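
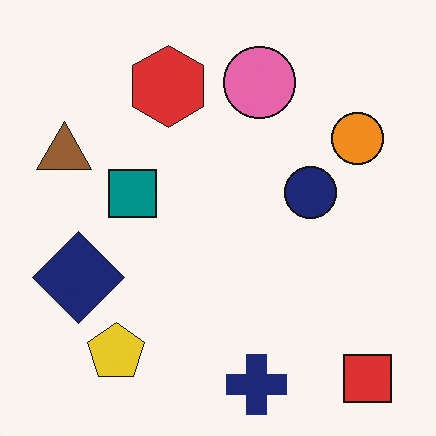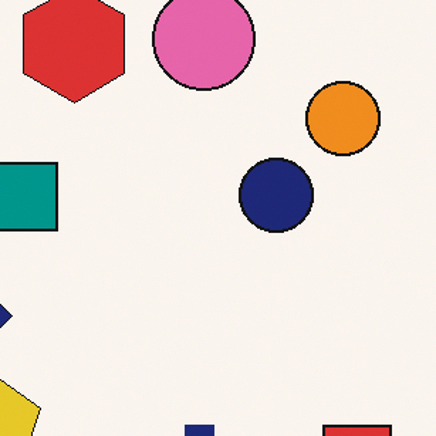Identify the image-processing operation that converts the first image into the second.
It was cropped to a modestly smaller region and rescaled.

The visible shapes are larger and the field of view is narrower; shapes near the original edges may be partly or wholly outside the frame — a crop-and-rescale.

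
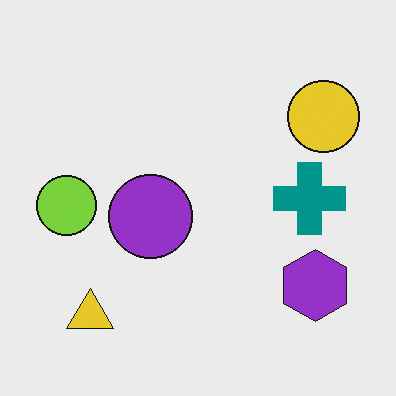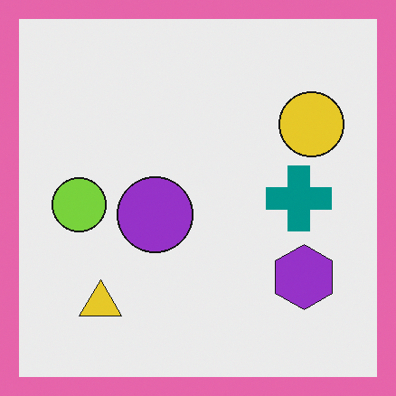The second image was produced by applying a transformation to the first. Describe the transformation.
Framed with a pink border.

A solid pink frame runs around the edge of the second image, with the content slightly shrunk inside it.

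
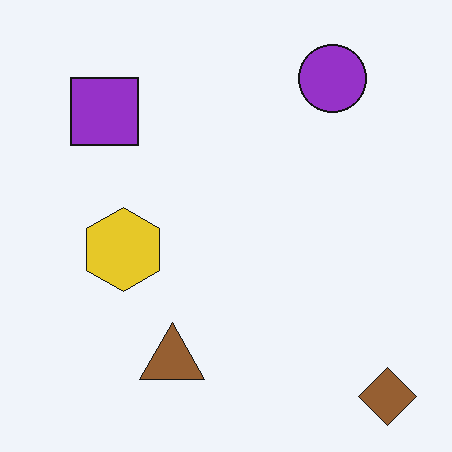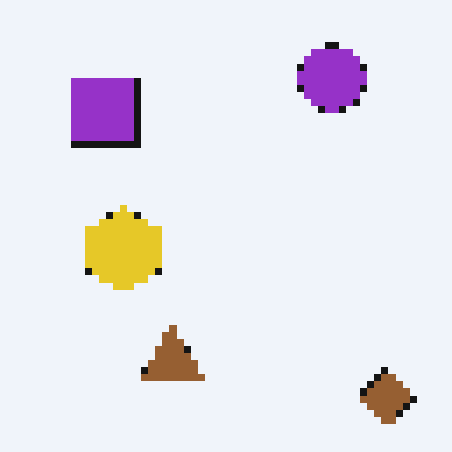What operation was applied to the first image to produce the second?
This is the original image moderately pixelated.

Shapes are reduced to large square blocks; fine edges and outlines are lost — a downscale-then-upscale (mosaic) effect.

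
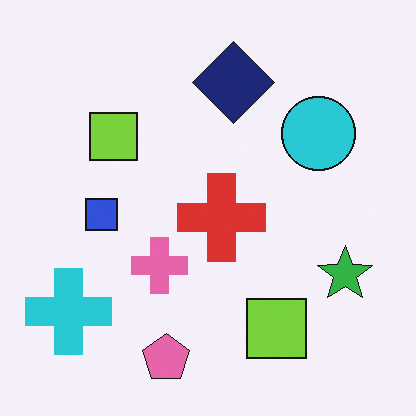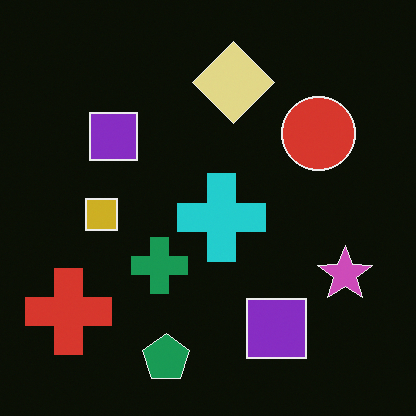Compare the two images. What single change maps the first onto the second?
The second image is the first color-inverted (negative).

The light background has become dark and every shape's color is its complement — a photographic negative.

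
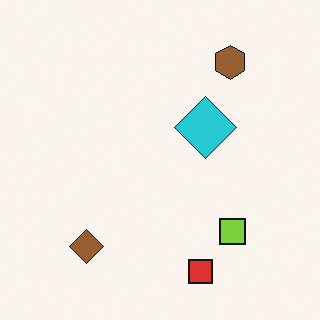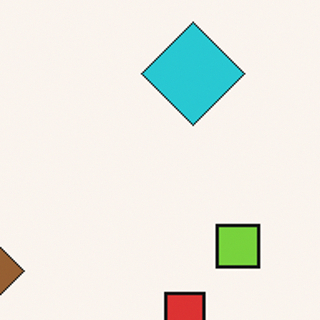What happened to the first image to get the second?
The second image is the first cropped tightly and scaled back up.

The visible shapes are larger and the field of view is narrower; shapes near the original edges may be partly or wholly outside the frame — a crop-and-rescale.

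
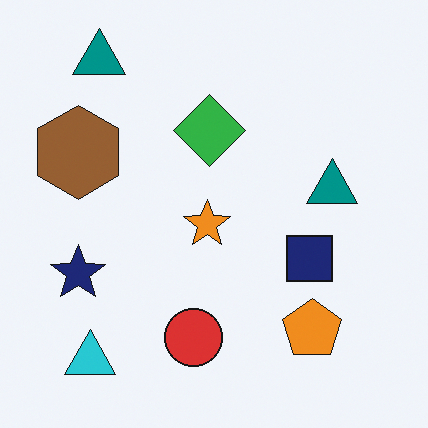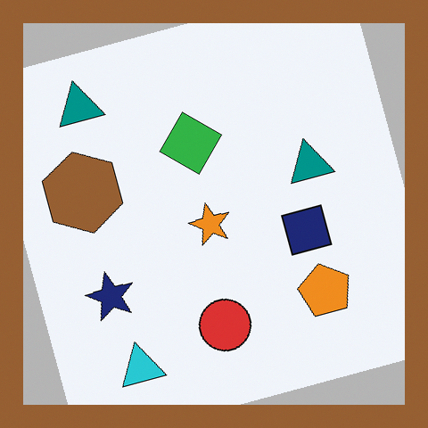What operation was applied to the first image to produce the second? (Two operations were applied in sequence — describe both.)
The image was rotated counter-clockwise by a clearly visible amount, then framed with a brown border.

Every shape is tilted by the same angle and the image corners show triangular fill wedges — a whole-image rotation by a non-right angle. A solid brown frame runs around the edge of the second image, with the content slightly shrunk inside it.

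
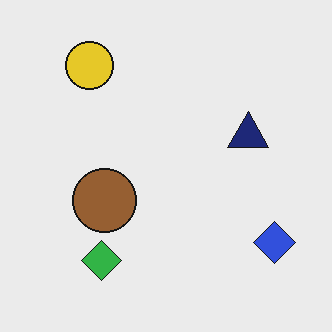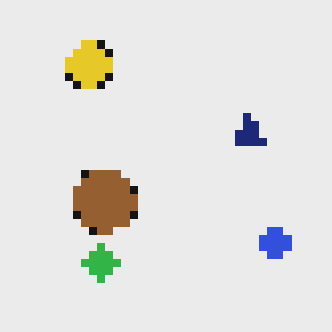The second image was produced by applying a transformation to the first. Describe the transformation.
The image was moderately pixelated.

Shapes are reduced to large square blocks; fine edges and outlines are lost — a downscale-then-upscale (mosaic) effect.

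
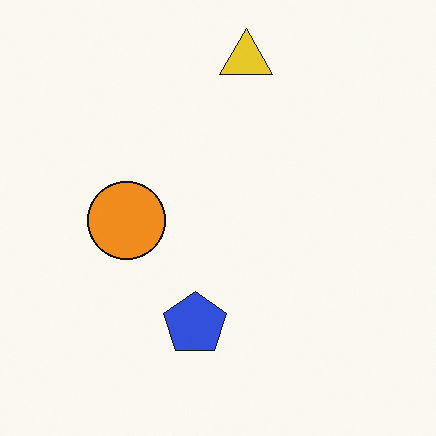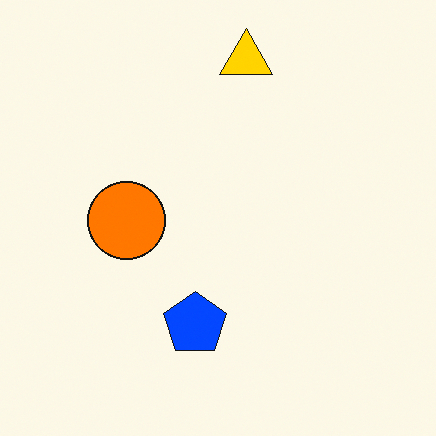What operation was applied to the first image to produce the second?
The image was heavily oversaturated.

All colors are more vivid — a global saturation change.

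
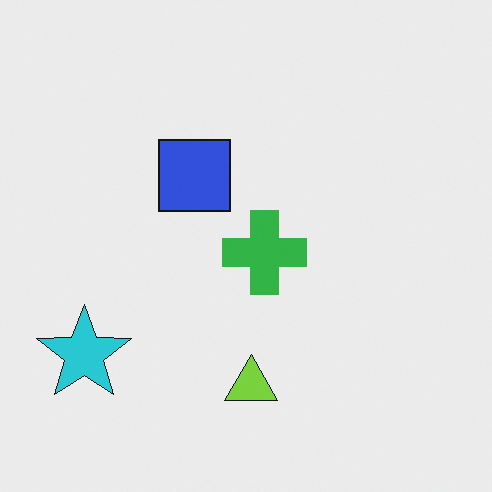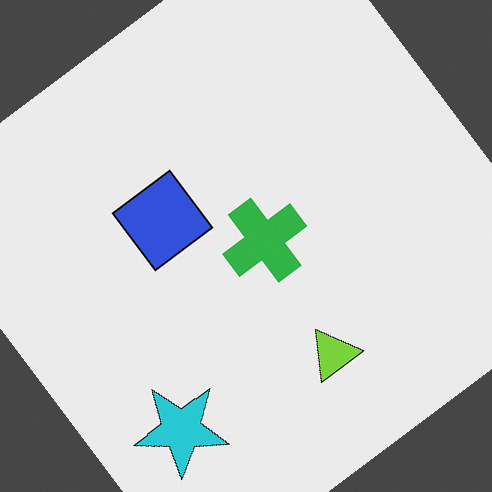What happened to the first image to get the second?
The second image is the first rotated counter-clockwise by a large amount — several tens of degrees.

Every shape is tilted by the same angle and the image corners show triangular fill wedges — a whole-image rotation by a non-right angle.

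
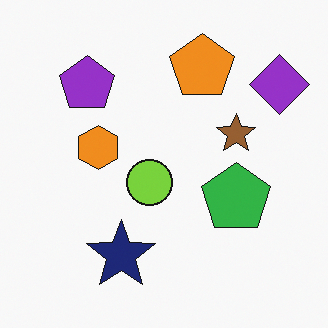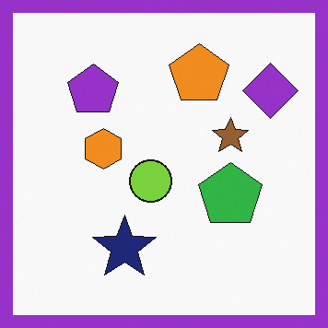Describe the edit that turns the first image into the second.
Framed with a purple border.

A solid purple frame runs around the edge of the second image, with the content slightly shrunk inside it.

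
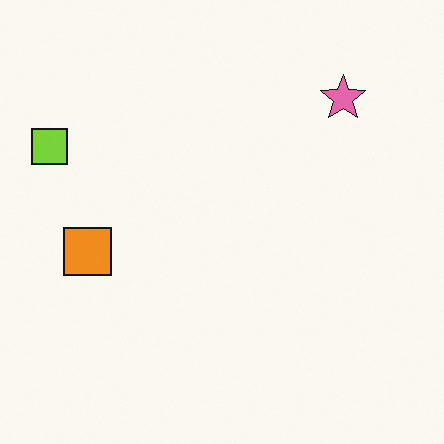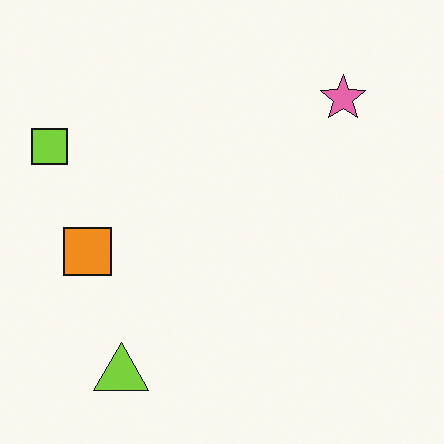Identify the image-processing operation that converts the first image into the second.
It was overlaid with an additional lime triangle.

A lime triangle appears in the second image that is absent from the first.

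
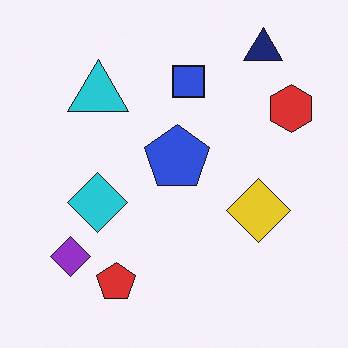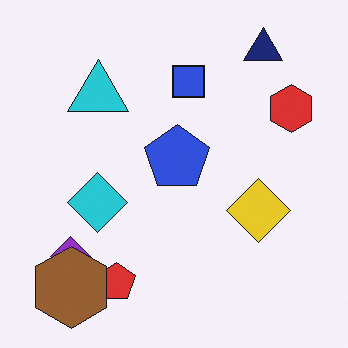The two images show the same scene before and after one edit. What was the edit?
It was overlaid with an additional brown hexagon.

A brown hexagon appears in the second image that is absent from the first.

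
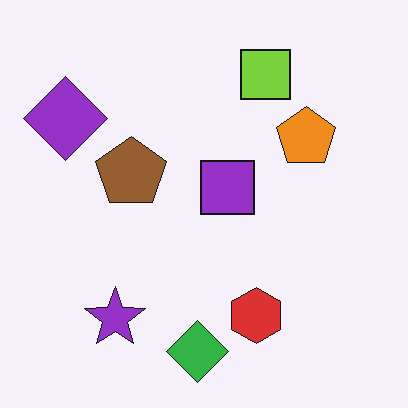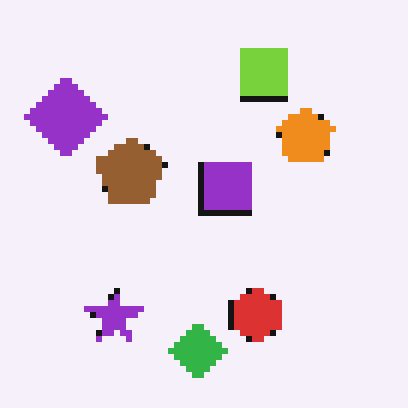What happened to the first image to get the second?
It was pixelated into visible square blocks.

Shapes are reduced to large square blocks; fine edges and outlines are lost — a downscale-then-upscale (mosaic) effect.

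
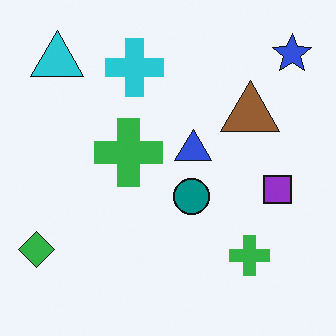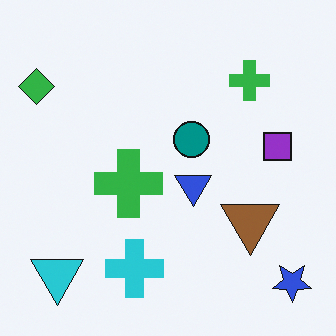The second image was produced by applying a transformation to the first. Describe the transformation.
This is the original image flipped vertically (top ↔ bottom).

The blue star is in the top-right of the first image and the bottom-right of the second — shapes on opposite sides of the horizontal midline have swapped in a mirror flip.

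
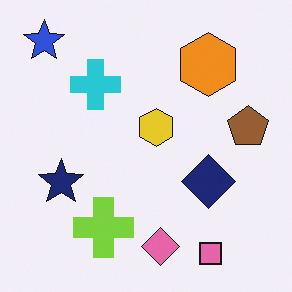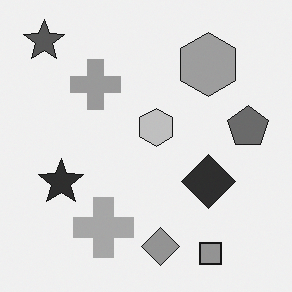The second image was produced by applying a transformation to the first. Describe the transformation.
It was converted to grayscale.

All color is removed — every shape is now a shade of grey.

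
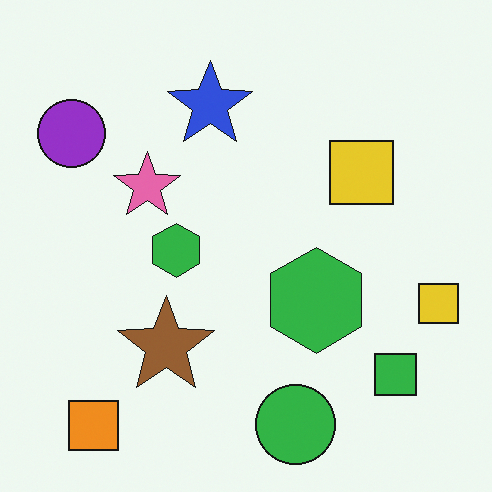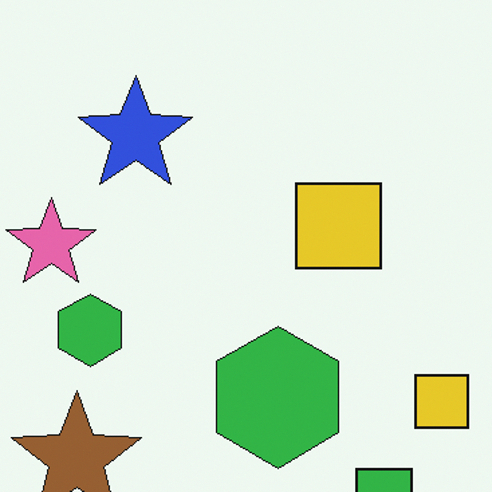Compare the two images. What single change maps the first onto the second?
It was cropped slightly and scaled back up.

The visible shapes are larger and the field of view is narrower; shapes near the original edges may be partly or wholly outside the frame — a crop-and-rescale.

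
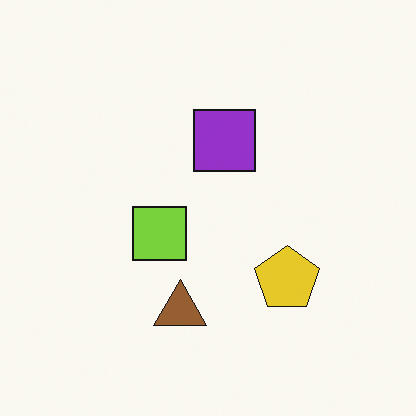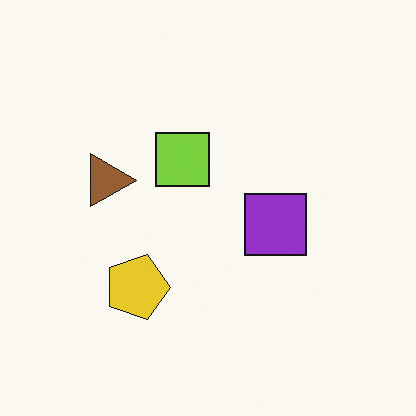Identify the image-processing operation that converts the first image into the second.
It was rotated 90° clockwise.

The yellow pentagon sits in the bottom-right of the first image and the bottom-left of the second — consistent with a whole-image 90° clockwise rotation.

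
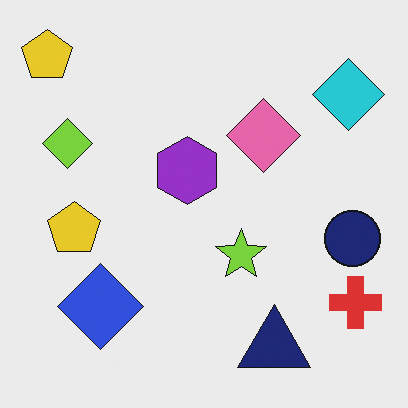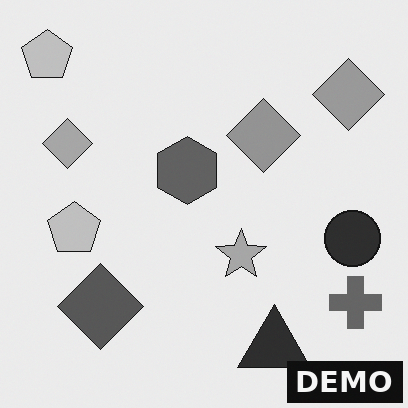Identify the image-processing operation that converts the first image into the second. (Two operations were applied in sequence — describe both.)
The transformation is: converted to grayscale, then watermarked with the text "DEMO" in the lower-right corner.

All color is removed — every shape is now a shade of grey. A dark label reading "DEMO" appears in the lower-right corner.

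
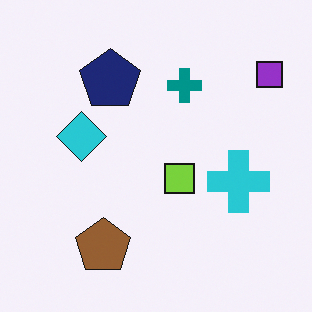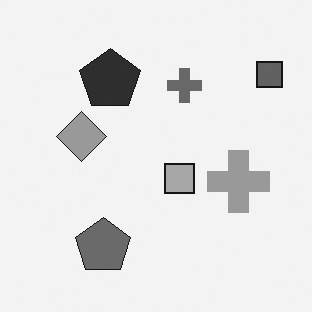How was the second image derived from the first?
Converted to grayscale.

All color is removed — every shape is now a shade of grey.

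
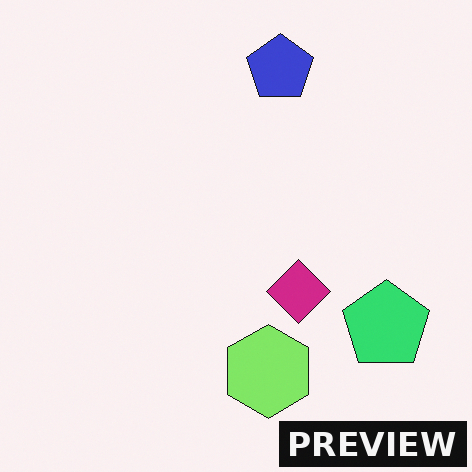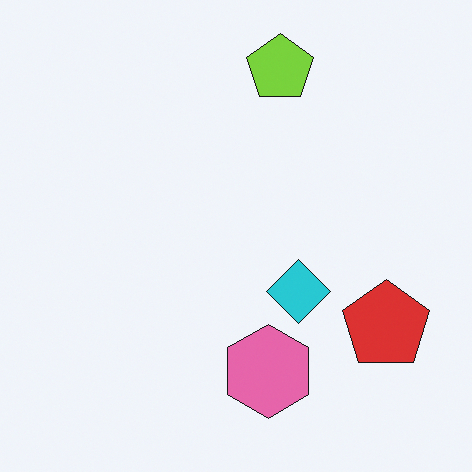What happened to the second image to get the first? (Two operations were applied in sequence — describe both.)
The first image is the second hue-shifted by a moderate amount, then watermarked with the text "PREVIEW" in the lower-right corner.

Every shape's color has rotated by the same amount around the hue wheel — a uniform hue shift. A dark label reading "PREVIEW" appears in the lower-right corner.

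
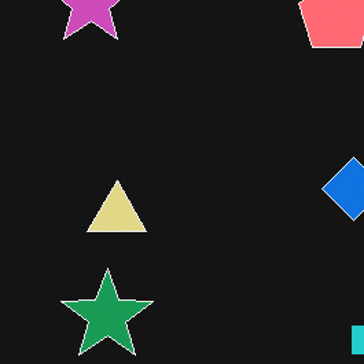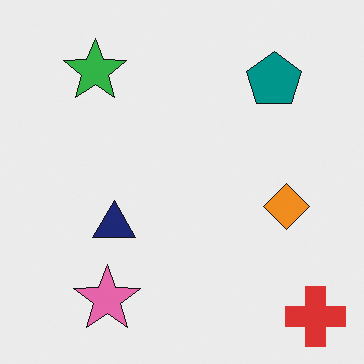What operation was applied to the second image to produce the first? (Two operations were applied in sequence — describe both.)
It was cropped to a modestly smaller region and rescaled, then color-inverted (negative).

The visible shapes are larger and the field of view is narrower; shapes near the original edges may be partly or wholly outside the frame — a crop-and-rescale. The light background has become dark and every shape's color is its complement — a photographic negative.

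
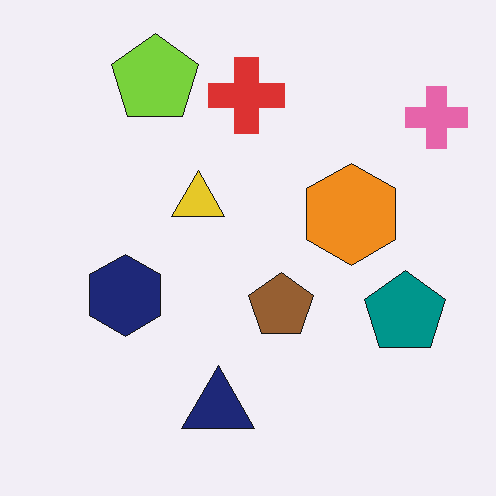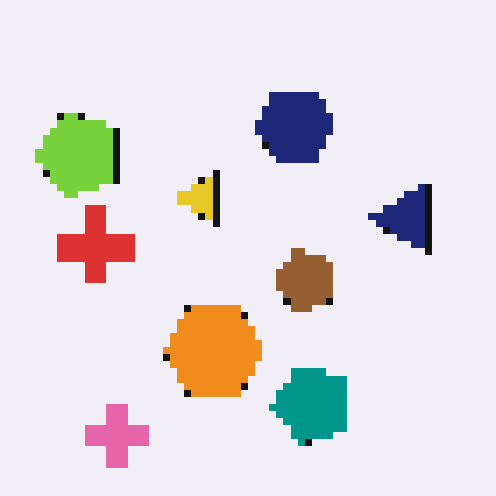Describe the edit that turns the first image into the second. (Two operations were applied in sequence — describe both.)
Pixelated into visible square blocks, then transposed (reflected across the top-left ↔ bottom-right diagonal).

Shapes are reduced to large square blocks; fine edges and outlines are lost — a downscale-then-upscale (mosaic) effect. Shapes have swapped their row and column positions — what was in the top-right is now in the bottom-left — a diagonal reflection.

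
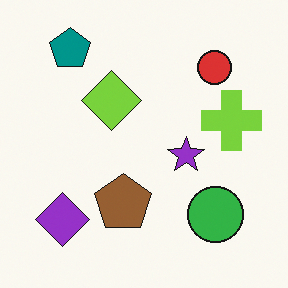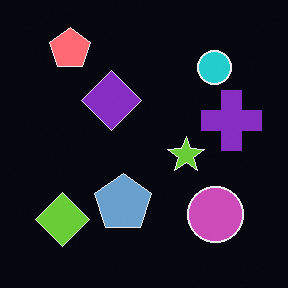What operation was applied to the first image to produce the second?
Color-inverted (negative).

The light background has become dark and every shape's color is its complement — a photographic negative.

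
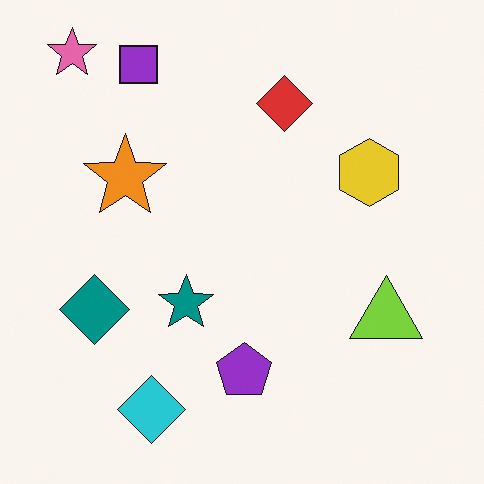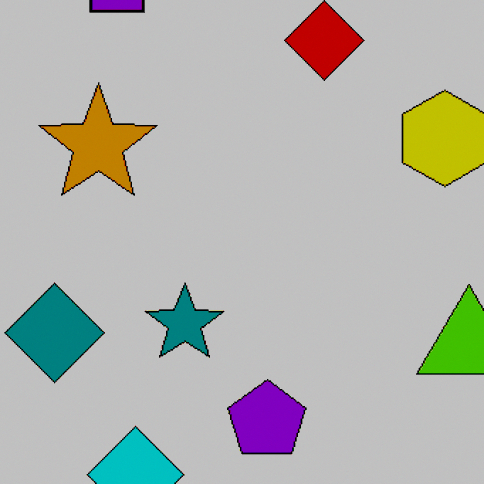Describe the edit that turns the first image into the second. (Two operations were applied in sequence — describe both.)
The image was cropped slightly and scaled back up, then heavily posterized to just a handful of flat colors.

The visible shapes are larger and the field of view is narrower; shapes near the original edges may be partly or wholly outside the frame — a crop-and-rescale. Each flat color has snapped to a coarser quantized level — most visibly, the near-white background has dropped to a flat grey.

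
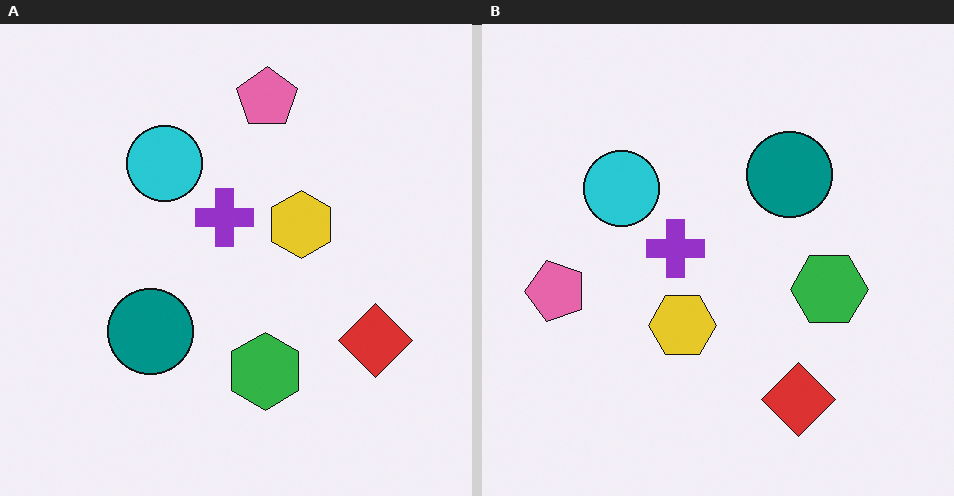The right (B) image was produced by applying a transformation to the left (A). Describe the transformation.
This is the original image transposed (reflected across the top-left ↔ bottom-right diagonal).

Shapes have swapped their row and column positions — what was in the top-right is now in the bottom-left — a diagonal reflection.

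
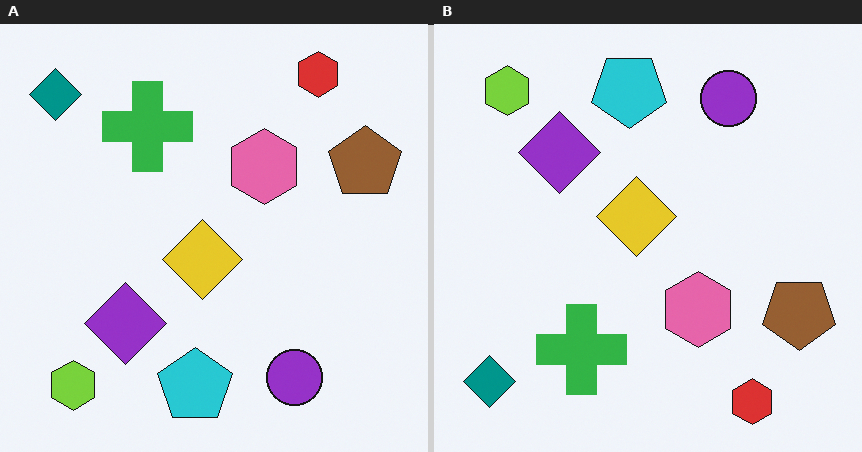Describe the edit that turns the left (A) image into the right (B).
This is the original image flipped vertically (top ↔ bottom).

The red hexagon is in the top-right of the left (A) image and the bottom-right of the right (B) — shapes on opposite sides of the horizontal midline have swapped in a mirror flip.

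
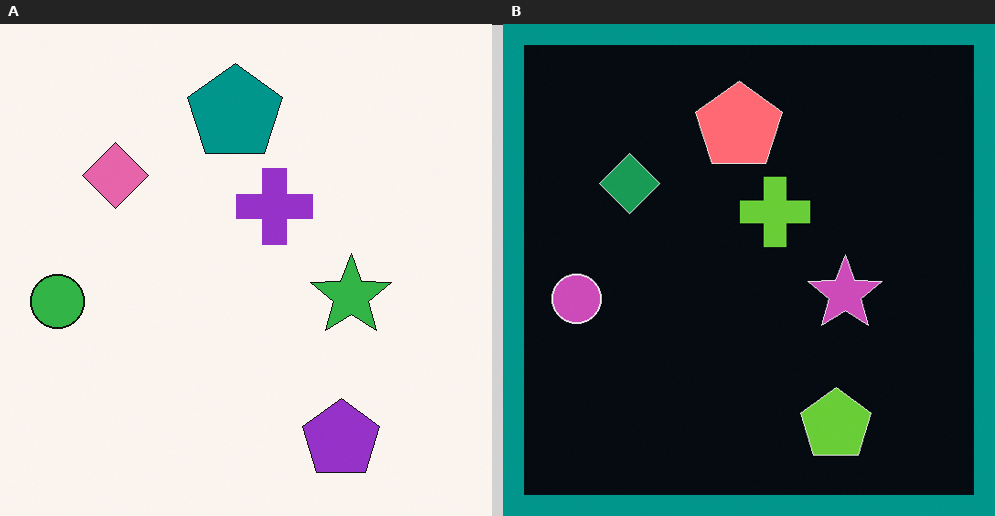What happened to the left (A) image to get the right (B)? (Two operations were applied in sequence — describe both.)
This is the original image color-inverted (negative), then framed with a teal border.

The light background has become dark and every shape's color is its complement — a photographic negative. A solid teal frame runs around the edge of the right (B) image, with the content slightly shrunk inside it.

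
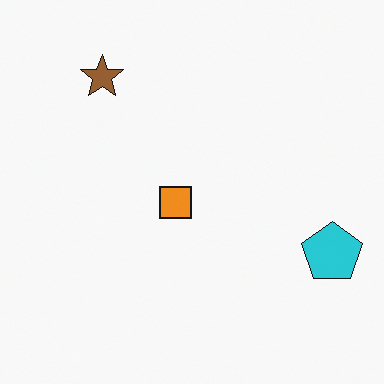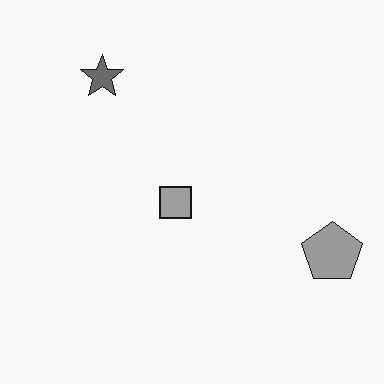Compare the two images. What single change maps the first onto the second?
This is the original image converted to grayscale.

All color is removed — every shape is now a shade of grey.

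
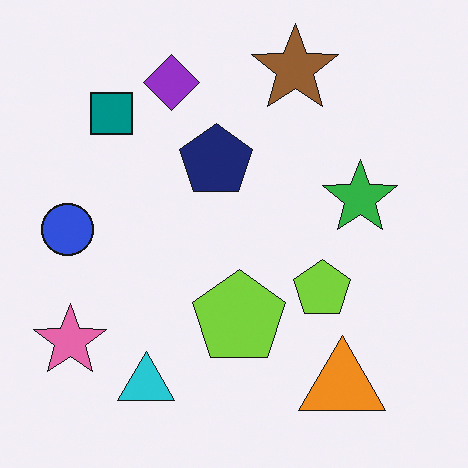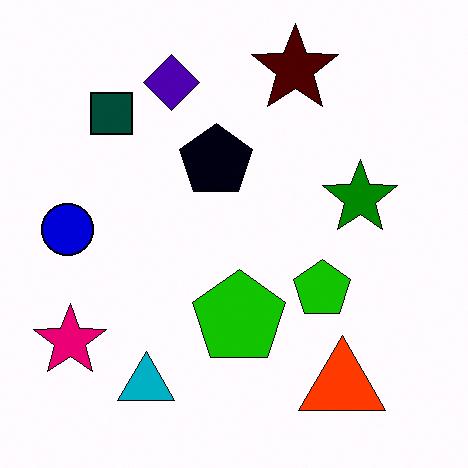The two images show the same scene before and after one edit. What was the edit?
It was boosted in contrast.

Tones are pushed away from mid-grey across the whole image — a global contrast change.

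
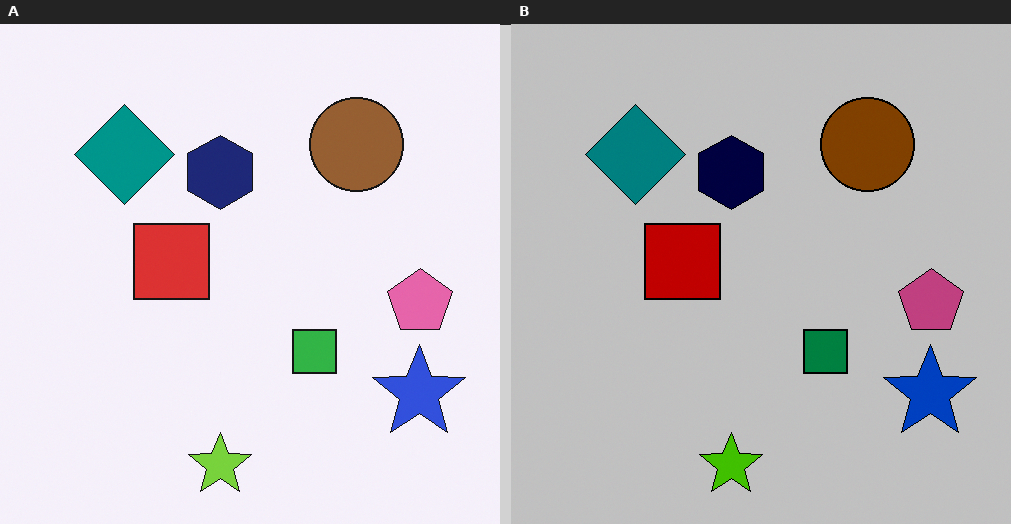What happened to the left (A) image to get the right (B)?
The right (B) image is the left (A) heavily posterized to just a handful of flat colors.

Each flat color has snapped to a coarser quantized level — most visibly, the near-white background has dropped to a flat grey.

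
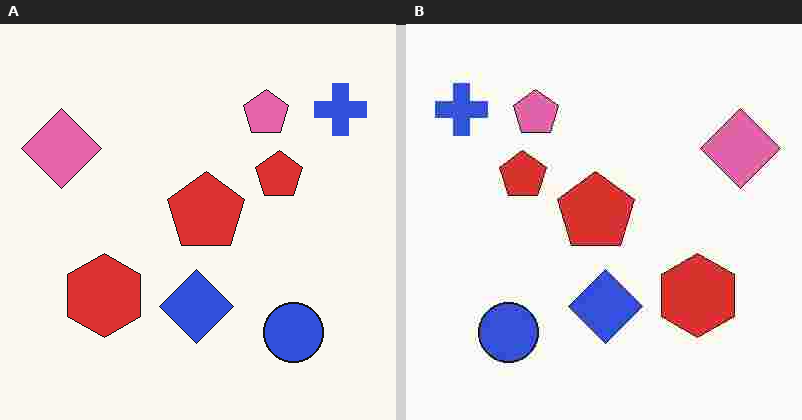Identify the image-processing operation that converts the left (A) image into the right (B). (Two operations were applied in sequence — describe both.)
The right (B) image is the left (A) heavily JPEG-compressed with obvious blocking artifacts, then flipped horizontally (left ↔ right).

Blocky 8×8 compression artifacts appear around shape edges and the flat background shows ringing — characteristic JPEG degradation. The blue cross is in the top-right of the left (A) image and the top-left of the right (B) — shapes on opposite sides of the vertical midline have swapped in a mirror flip.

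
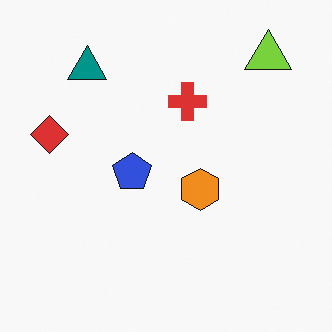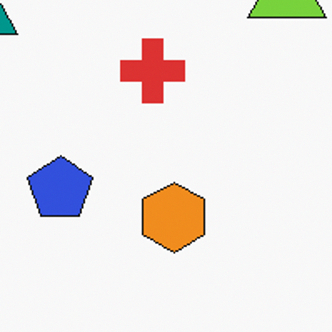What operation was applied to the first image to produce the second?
The image was cropped tightly and scaled back up.

The visible shapes are larger and the field of view is narrower; shapes near the original edges may be partly or wholly outside the frame — a crop-and-rescale.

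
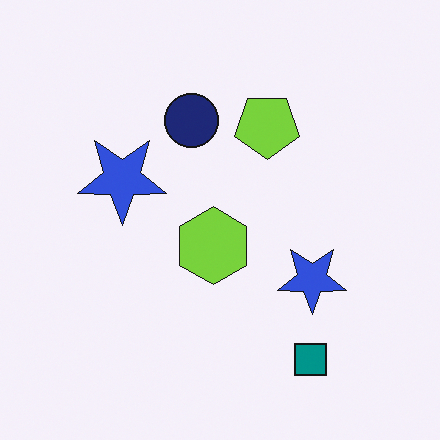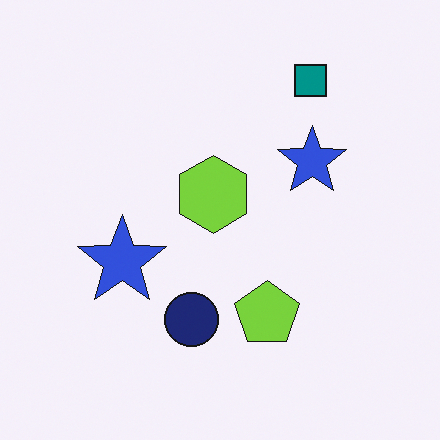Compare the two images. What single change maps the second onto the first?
It was flipped vertically (top ↔ bottom).

The teal square is in the top-right of the second image and the bottom-right of the first — shapes on opposite sides of the horizontal midline have swapped in a mirror flip.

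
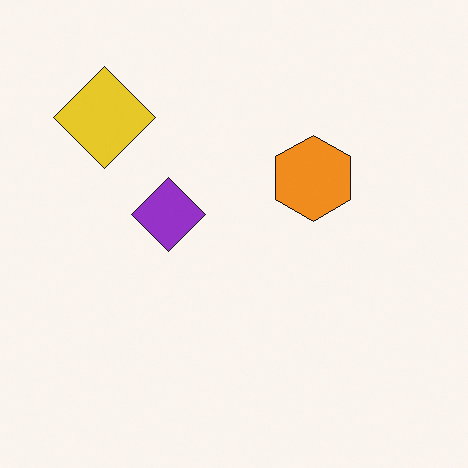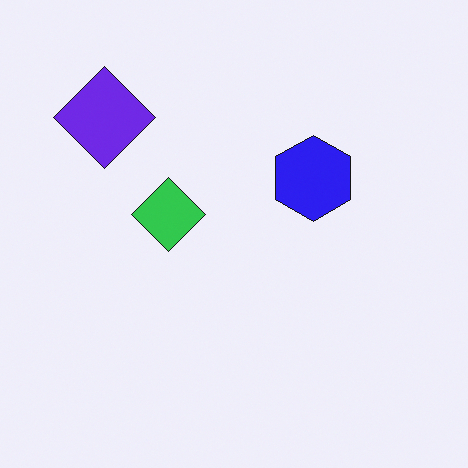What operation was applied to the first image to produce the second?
The transformation is: hue-shifted by a large amount.

Every shape's color has rotated by the same amount around the hue wheel — a uniform hue shift.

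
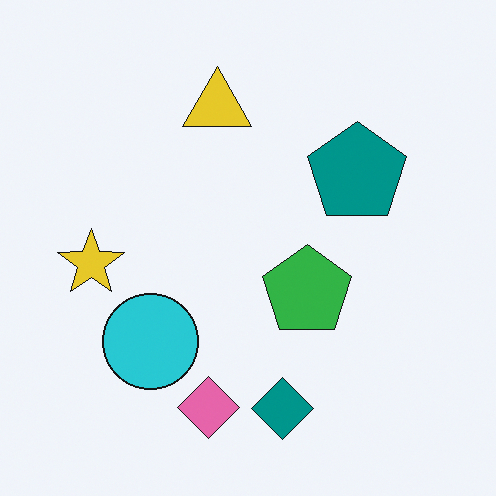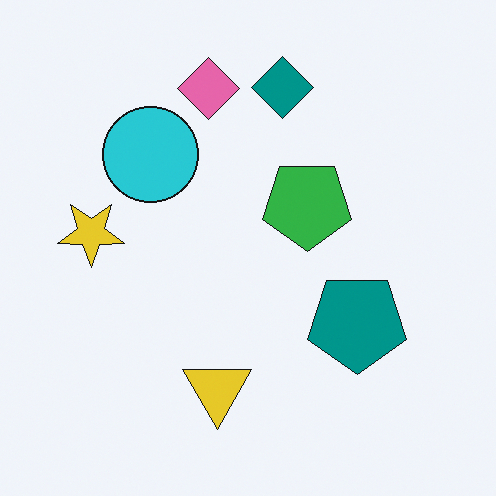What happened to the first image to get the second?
It was flipped vertically (top ↔ bottom).

The teal diamond is in the bottom of the first image and the top of the second — shapes on opposite sides of the horizontal midline have swapped in a mirror flip.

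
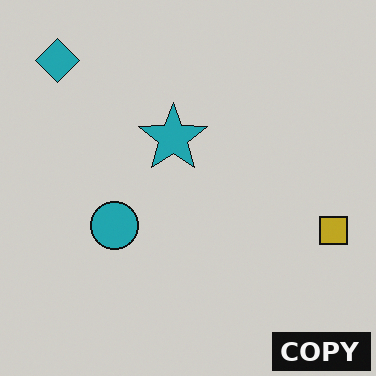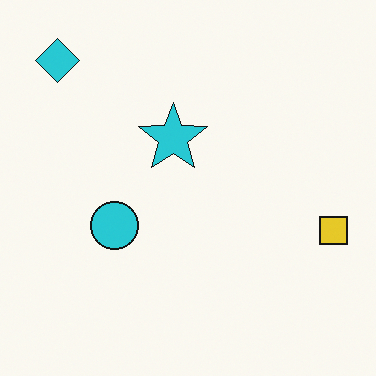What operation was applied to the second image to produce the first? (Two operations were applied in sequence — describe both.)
Slightly darkened, then watermarked with the text "COPY" in the lower-right corner.

Every pixel — background and shapes alike — is uniformly darkened. A dark label reading "COPY" appears in the lower-right corner.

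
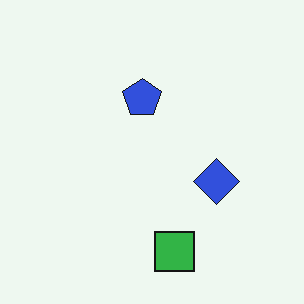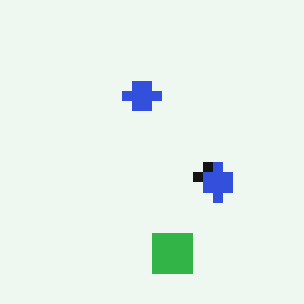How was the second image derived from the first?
Heavily pixelated into large blocks.

Shapes are reduced to large square blocks; fine edges and outlines are lost — a downscale-then-upscale (mosaic) effect.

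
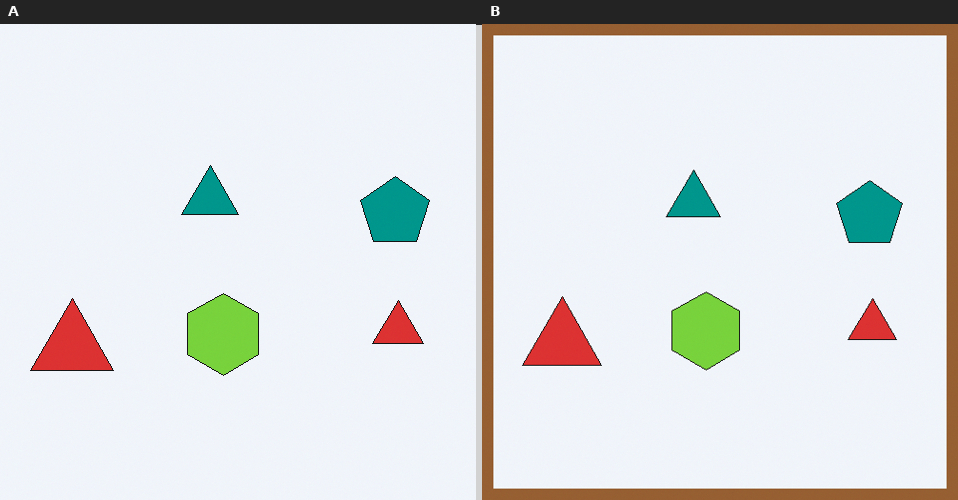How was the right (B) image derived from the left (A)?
The image was framed with a brown border.

A solid brown frame runs around the edge of the right (B) image, with the content slightly shrunk inside it.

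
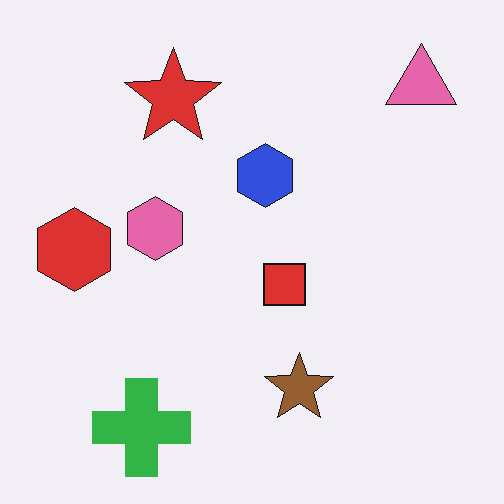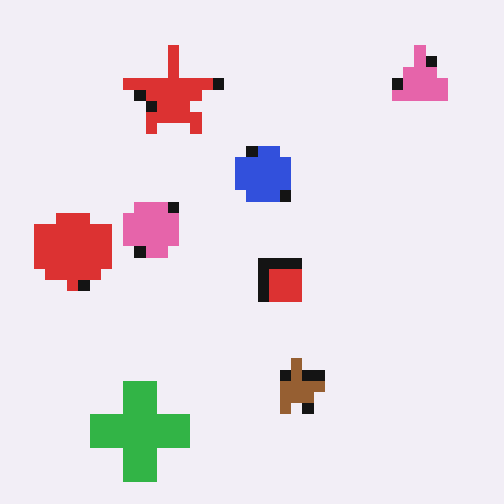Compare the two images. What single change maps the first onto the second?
The second image is the first heavily pixelated into large blocks.

Shapes are reduced to large square blocks; fine edges and outlines are lost — a downscale-then-upscale (mosaic) effect.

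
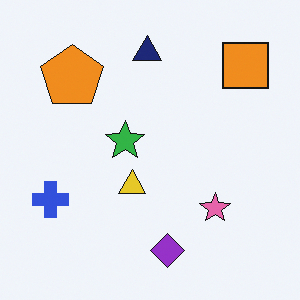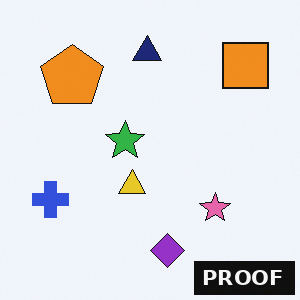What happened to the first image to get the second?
Watermarked with the text "PROOF" in the lower-right corner.

A dark label reading "PROOF" appears in the lower-right corner.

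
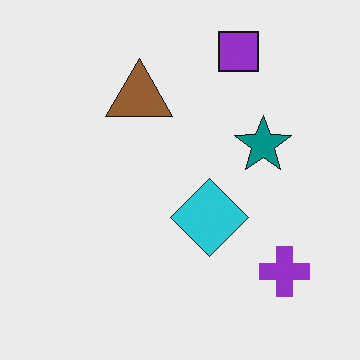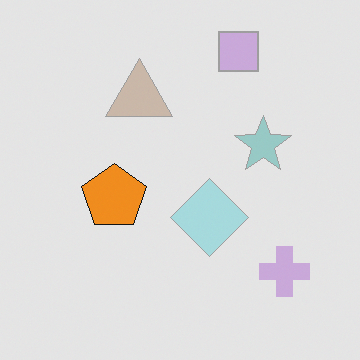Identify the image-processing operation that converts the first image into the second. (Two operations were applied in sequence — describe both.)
Given much lower contrast, then overlaid with an additional orange pentagon.

Tones are pushed toward mid-grey across the whole image — a global contrast change. An orange pentagon appears in the second image that is absent from the first.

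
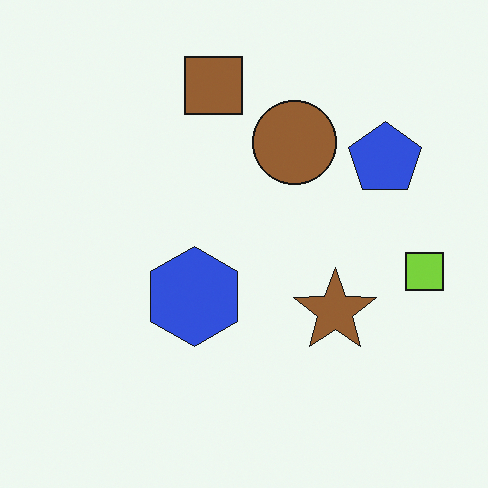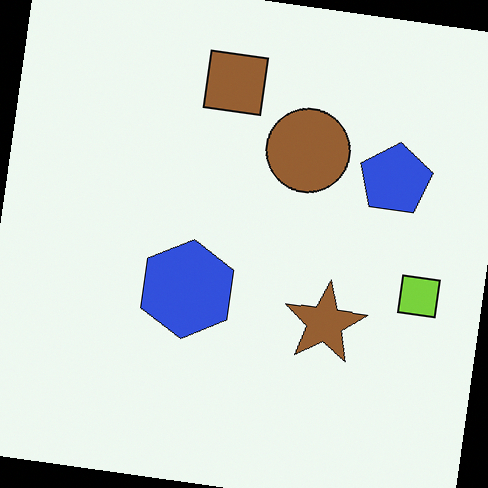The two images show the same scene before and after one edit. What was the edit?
The image was rotated clockwise by a few degrees.

Every shape is tilted by the same angle and the image corners show triangular fill wedges — a whole-image rotation by a non-right angle.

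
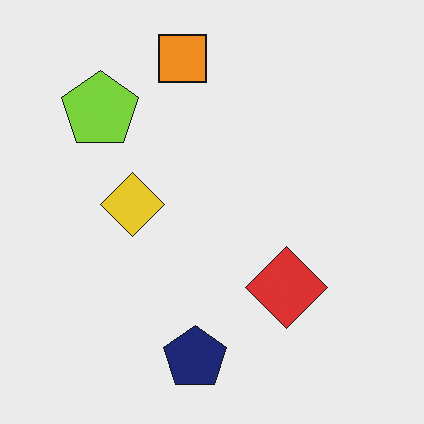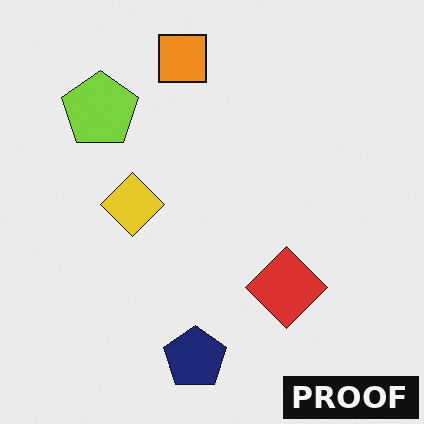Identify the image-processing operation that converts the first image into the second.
The transformation is: watermarked with the text "PROOF" in the lower-right corner.

A dark label reading "PROOF" appears in the lower-right corner.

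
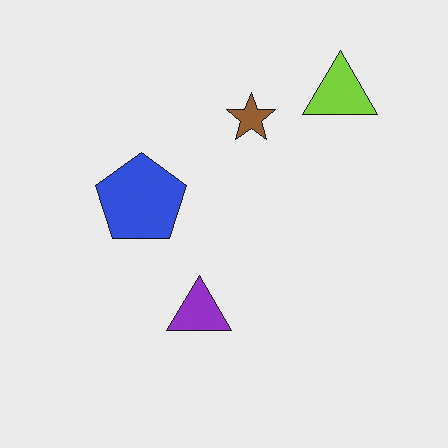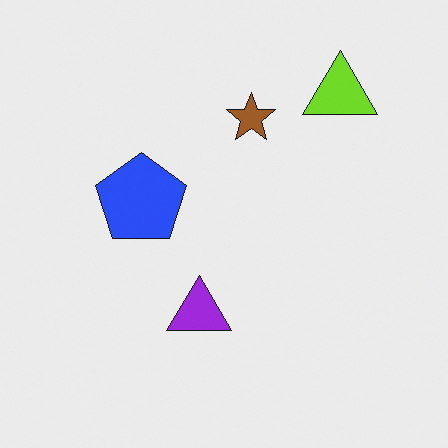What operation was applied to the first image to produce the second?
The transformation is: slightly oversaturated.

All colors are more vivid — a global saturation change.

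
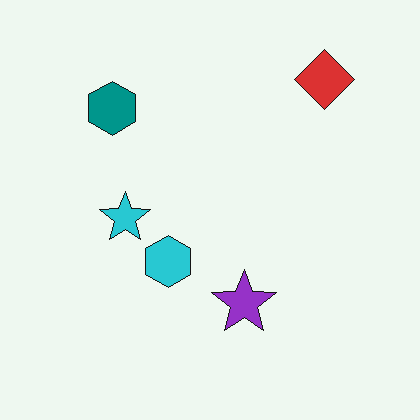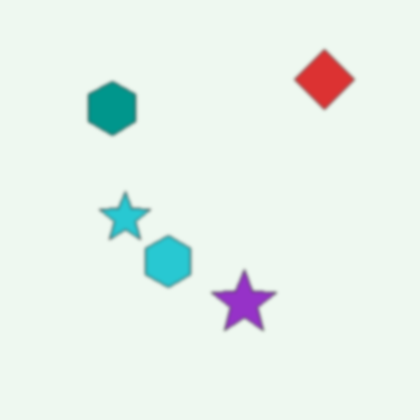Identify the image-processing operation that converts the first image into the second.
It was given a subtle gaussian blur.

Shape edges and outlines are uniformly softened across the whole image.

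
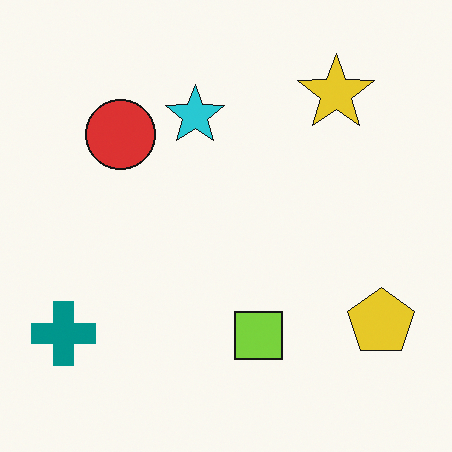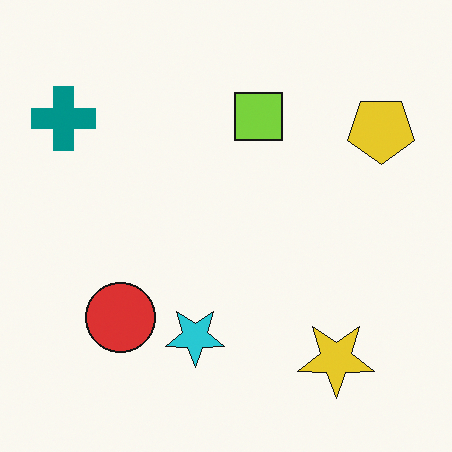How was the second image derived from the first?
It was flipped vertically (top ↔ bottom).

The yellow star is in the top-right of the first image and the bottom-right of the second — shapes on opposite sides of the horizontal midline have swapped in a mirror flip.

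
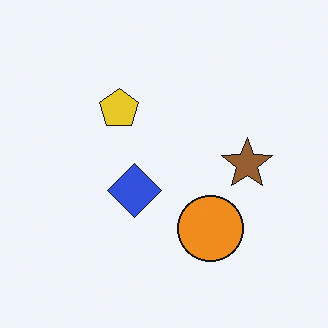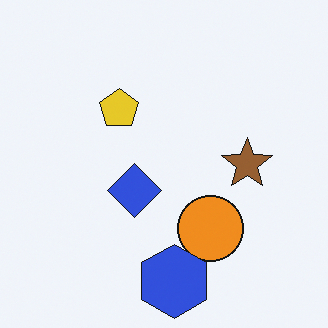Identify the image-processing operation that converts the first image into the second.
This is the original image overlaid with an additional blue hexagon.

A blue hexagon appears in the second image that is absent from the first.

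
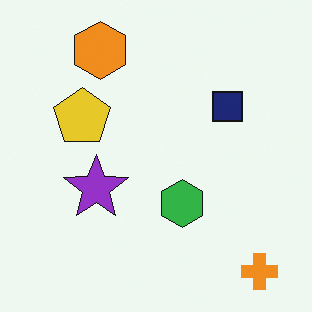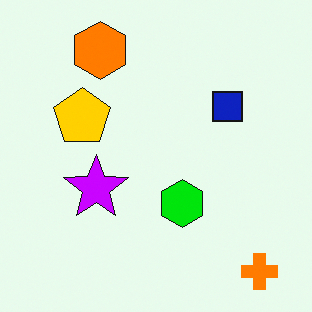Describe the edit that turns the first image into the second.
The second image is the first made much more vivid (saturation change).

All colors are more vivid — a global saturation change.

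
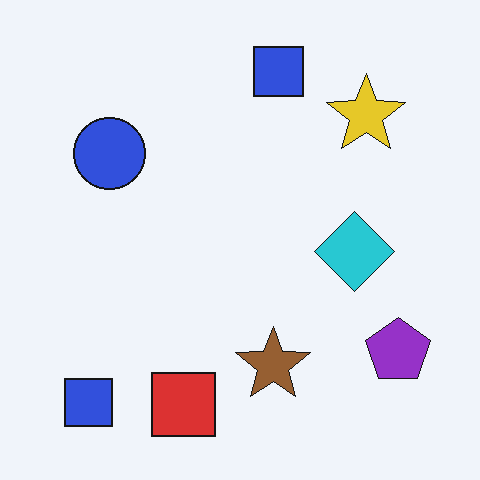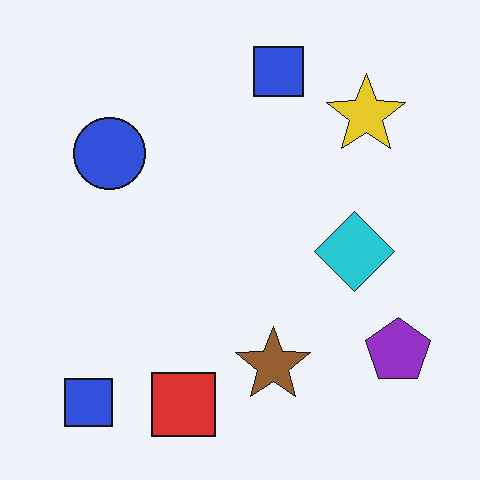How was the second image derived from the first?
JPEG-compressed with visible artifacts.

Blocky 8×8 compression artifacts appear around shape edges and the flat background shows ringing — characteristic JPEG degradation.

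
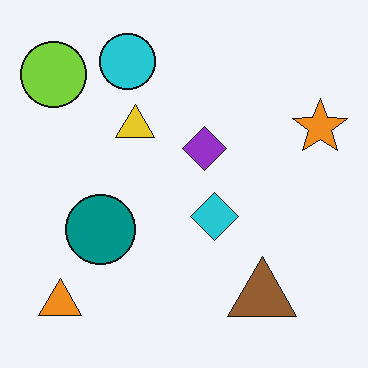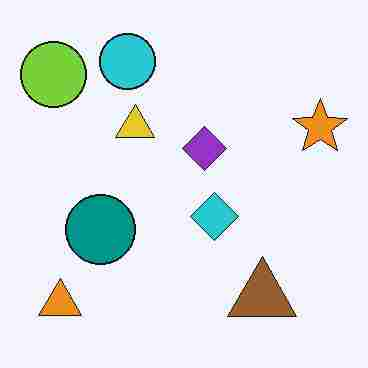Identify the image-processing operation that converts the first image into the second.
The transformation is: degraded with heavy JPEG compression.

Blocky 8×8 compression artifacts appear around shape edges and the flat background shows ringing — characteristic JPEG degradation.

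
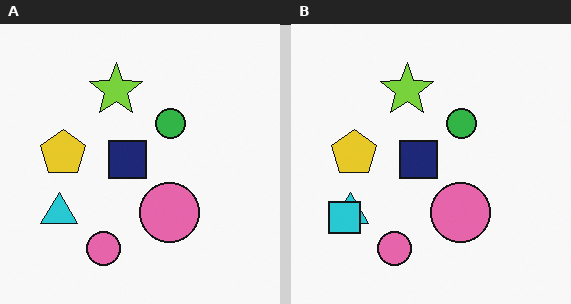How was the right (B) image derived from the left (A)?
Overlaid with an additional cyan square.

A cyan square appears in the right (B) image that is absent from the left (A).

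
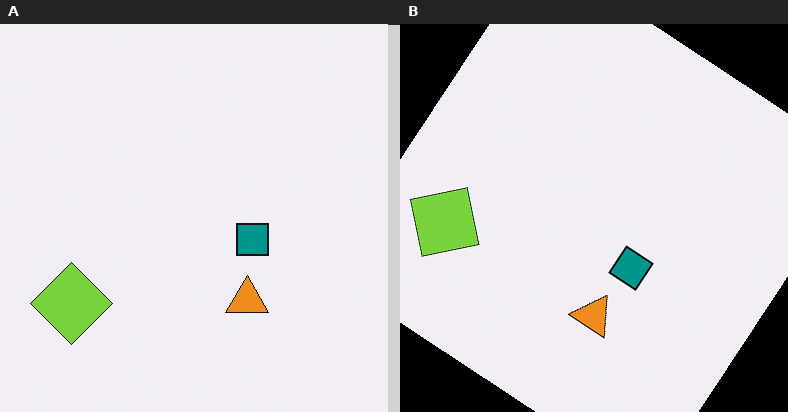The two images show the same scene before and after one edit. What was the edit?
The right (B) image is the left (A) rotated clockwise by a large amount — several tens of degrees.

Every shape is tilted by the same angle and the image corners show triangular fill wedges — a whole-image rotation by a non-right angle.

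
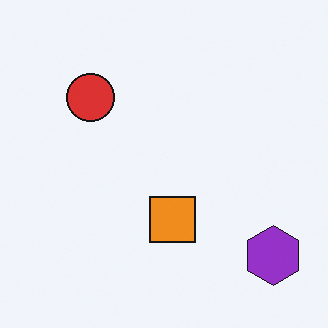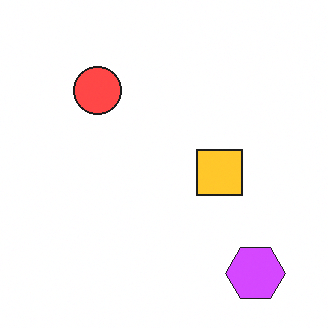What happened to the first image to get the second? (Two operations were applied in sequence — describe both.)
The second image is the first transposed (reflected across the top-left ↔ bottom-right diagonal), then substantially brightened.

Shapes have swapped their row and column positions — what was in the top-right is now in the bottom-left — a diagonal reflection. Every pixel — background and shapes alike — is uniformly brightened.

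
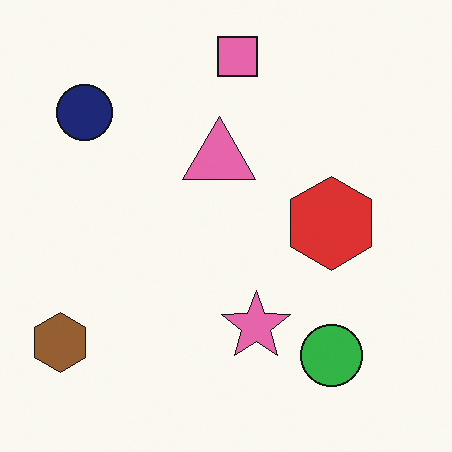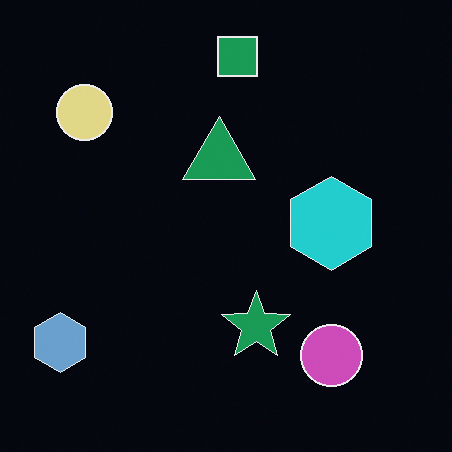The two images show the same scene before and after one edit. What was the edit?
The image was color-inverted (negative).

The light background has become dark and every shape's color is its complement — a photographic negative.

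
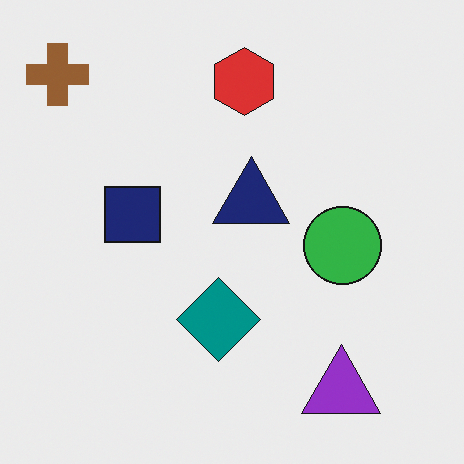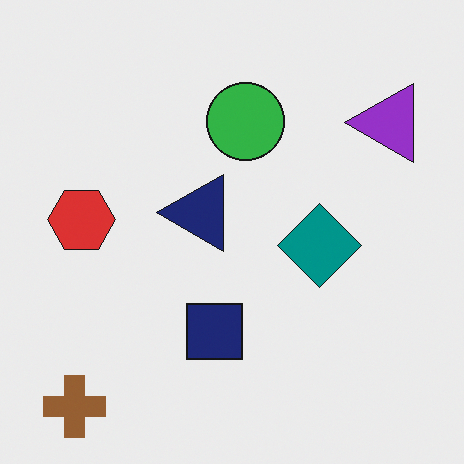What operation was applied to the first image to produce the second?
Rotated 90° counter-clockwise.

The brown cross sits in the top-left of the first image and the bottom-left of the second — consistent with a whole-image 90° counter-clockwise rotation.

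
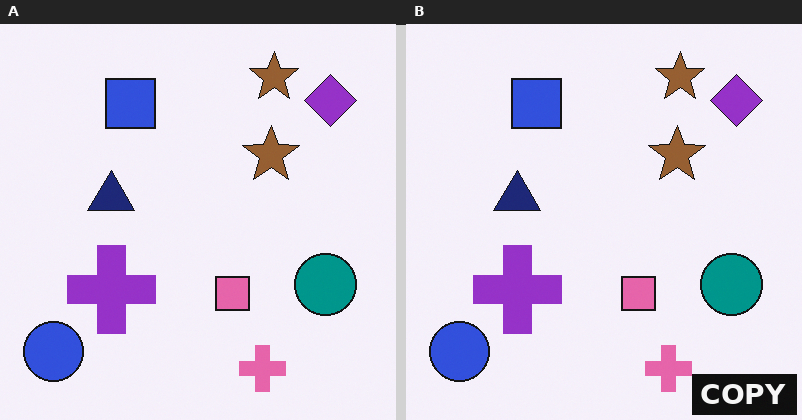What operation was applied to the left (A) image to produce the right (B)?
This is the original image watermarked with the text "COPY" in the lower-right corner.

A dark label reading "COPY" appears in the lower-right corner.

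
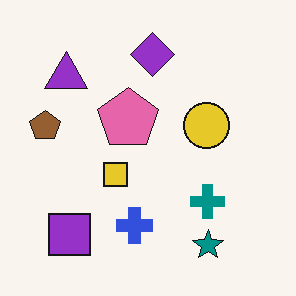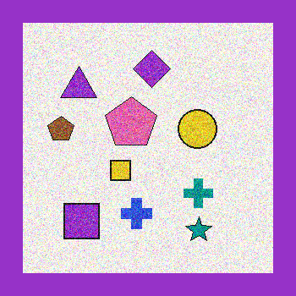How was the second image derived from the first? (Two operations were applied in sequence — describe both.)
The image was degraded with strong gaussian noise, then framed with a purple border.

Random speckle covers the whole image, including the flat background. A solid purple frame runs around the edge of the second image, with the content slightly shrunk inside it.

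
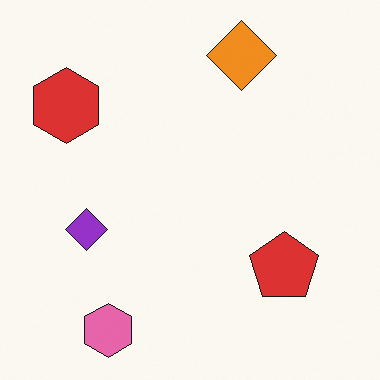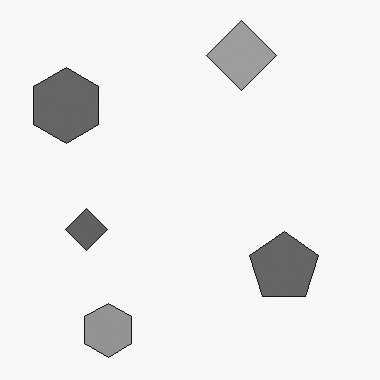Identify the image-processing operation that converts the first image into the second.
This is the original image converted to grayscale.

All color is removed — every shape is now a shade of grey.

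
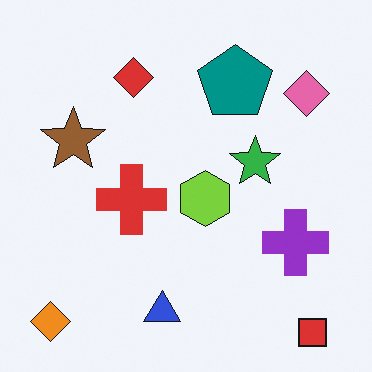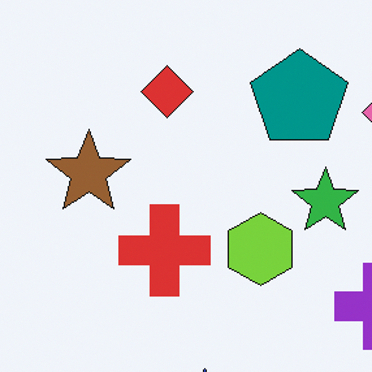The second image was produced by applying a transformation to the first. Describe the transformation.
The second image is the first cropped to a modestly smaller region and rescaled.

The visible shapes are larger and the field of view is narrower; shapes near the original edges may be partly or wholly outside the frame — a crop-and-rescale.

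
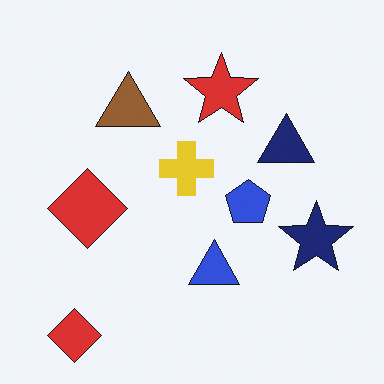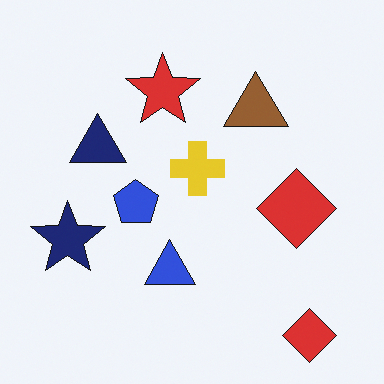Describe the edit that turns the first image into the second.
The transformation is: flipped horizontally (left ↔ right).

The navy star is in the right of the first image and the left of the second — shapes on opposite sides of the vertical midline have swapped in a mirror flip.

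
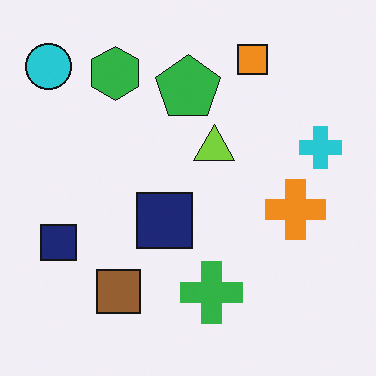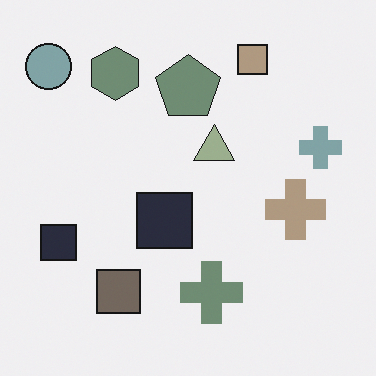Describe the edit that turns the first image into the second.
The second image is the first heavily desaturated.

All colors are more muted and greyish — a global saturation change.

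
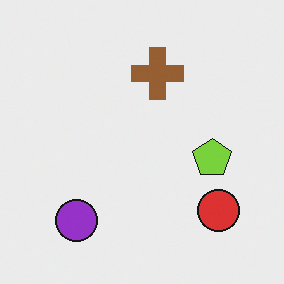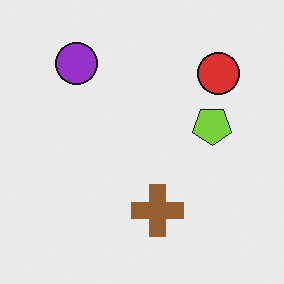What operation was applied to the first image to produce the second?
The transformation is: flipped vertically (top ↔ bottom).

The purple circle is in the bottom-left of the first image and the top-left of the second — shapes on opposite sides of the horizontal midline have swapped in a mirror flip.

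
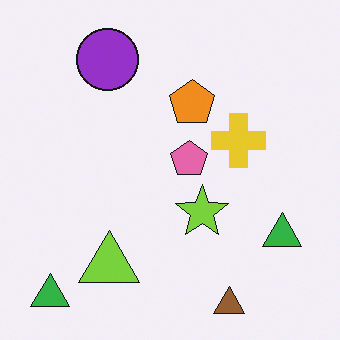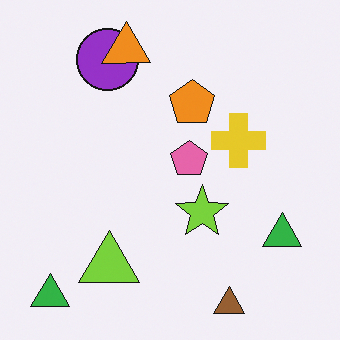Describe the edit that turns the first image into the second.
This is the original image overlaid with an additional orange triangle.

An orange triangle appears in the second image that is absent from the first.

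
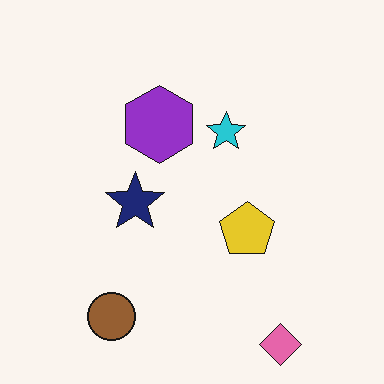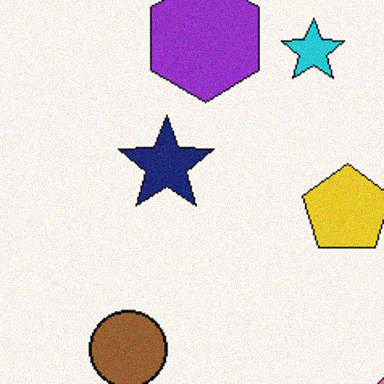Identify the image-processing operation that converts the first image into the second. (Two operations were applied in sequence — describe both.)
The second image is the first cropped slightly and scaled back up, then degraded with a light layer of grain.

The visible shapes are larger and the field of view is narrower; shapes near the original edges may be partly or wholly outside the frame — a crop-and-rescale. Random speckle covers the whole image, including the flat background.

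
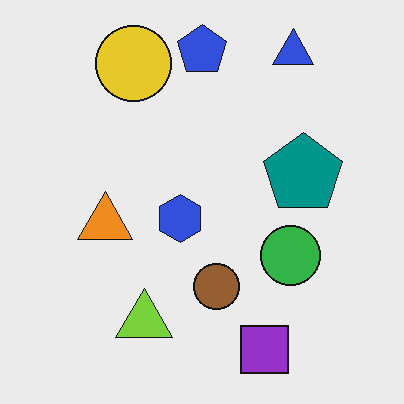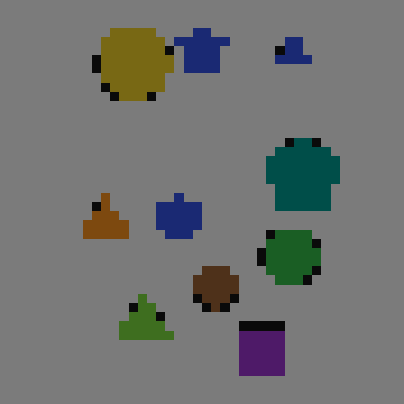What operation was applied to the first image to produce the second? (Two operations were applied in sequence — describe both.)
The transformation is: coarsely pixelated, then substantially darkened.

Shapes are reduced to large square blocks; fine edges and outlines are lost — a downscale-then-upscale (mosaic) effect. Every pixel — background and shapes alike — is uniformly darkened.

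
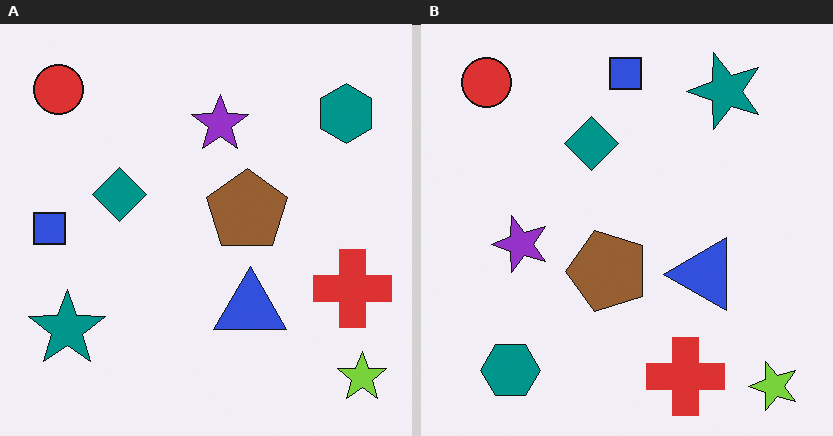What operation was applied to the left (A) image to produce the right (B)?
The right (B) image is the left (A) transposed (reflected across the top-left ↔ bottom-right diagonal).

Shapes have swapped their row and column positions — what was in the top-right is now in the bottom-left — a diagonal reflection.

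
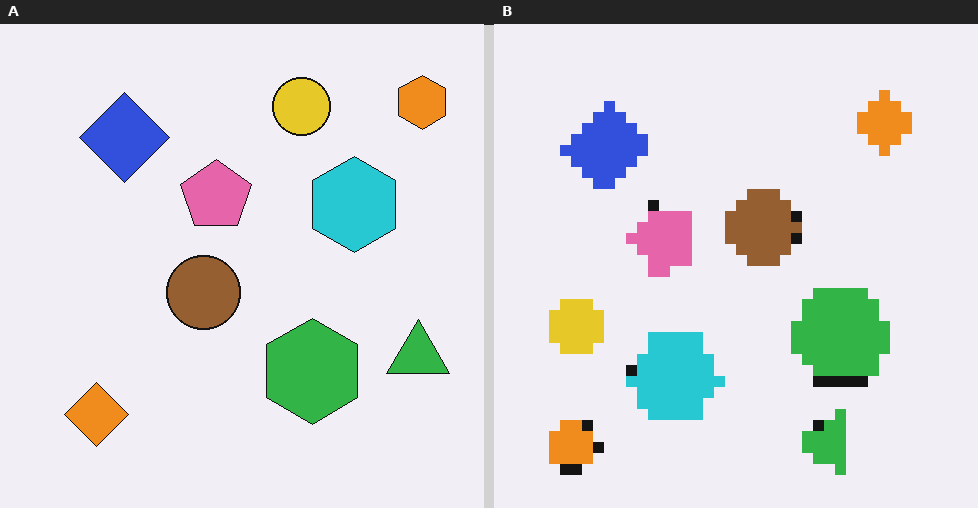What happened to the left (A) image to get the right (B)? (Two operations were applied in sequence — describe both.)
The transformation is: transposed (reflected across the top-left ↔ bottom-right diagonal), then coarsely pixelated.

Shapes have swapped their row and column positions — what was in the top-right is now in the bottom-left — a diagonal reflection. Shapes are reduced to large square blocks; fine edges and outlines are lost — a downscale-then-upscale (mosaic) effect.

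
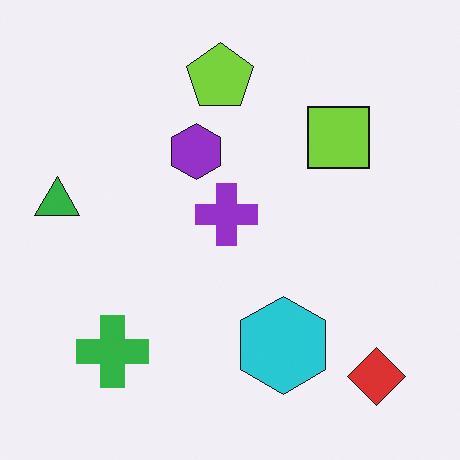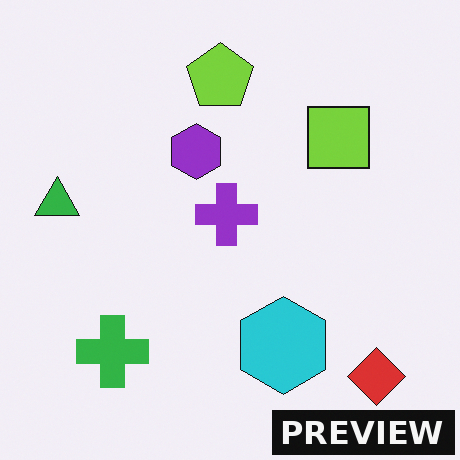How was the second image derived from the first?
Watermarked with the text "PREVIEW" in the lower-right corner.

A dark label reading "PREVIEW" appears in the lower-right corner.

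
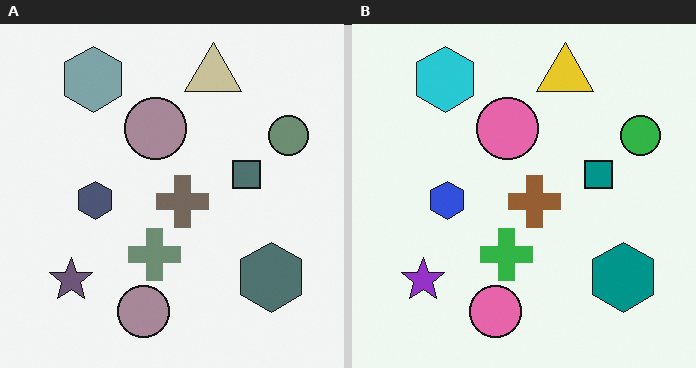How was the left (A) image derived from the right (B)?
Made much more muted (saturation change).

All colors are more muted and greyish — a global saturation change.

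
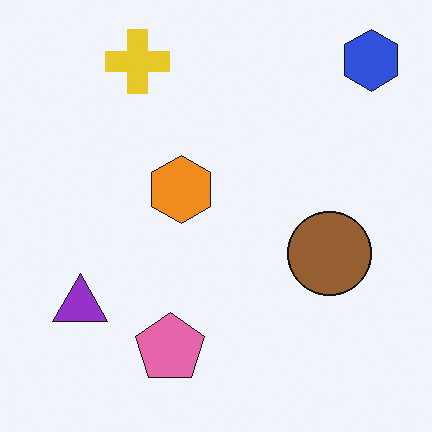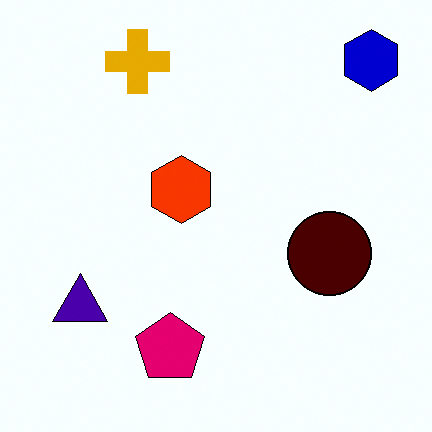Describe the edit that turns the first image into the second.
Boosted in contrast.

Tones are pushed away from mid-grey across the whole image — a global contrast change.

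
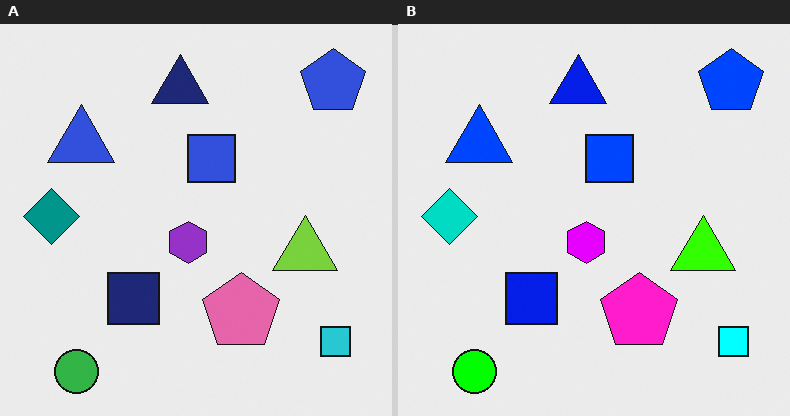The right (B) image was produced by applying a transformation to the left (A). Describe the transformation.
The image was heavily oversaturated.

All colors are more vivid — a global saturation change.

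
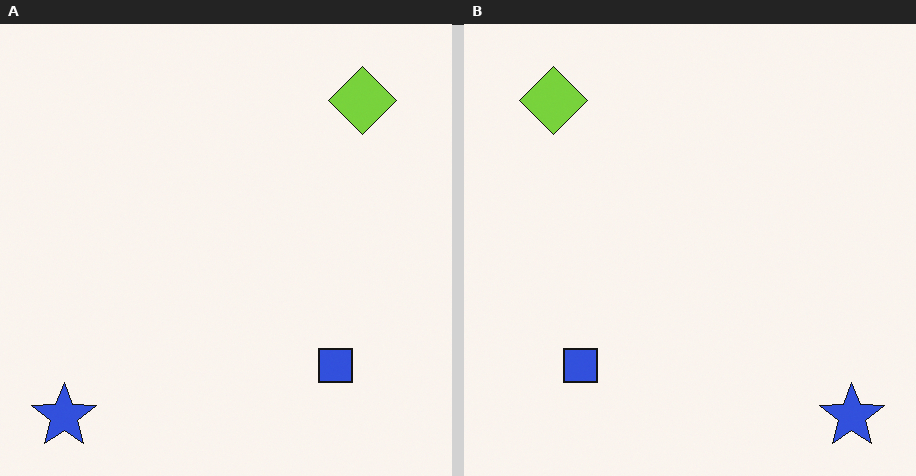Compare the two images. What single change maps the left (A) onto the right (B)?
It was flipped horizontally (left ↔ right).

The blue star is in the bottom-left of the left (A) image and the bottom-right of the right (B) — shapes on opposite sides of the vertical midline have swapped in a mirror flip.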